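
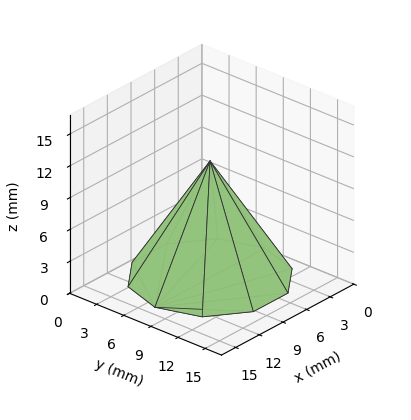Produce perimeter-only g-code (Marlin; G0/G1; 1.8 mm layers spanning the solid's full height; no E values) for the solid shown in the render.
Reading the render: the shape is a regular 10-sided pyramid, base circumscribed radius ≈ 7 mm, apex at z ≈ 11 mm (dimensions read to the nearest mm from the axis ticks). For the g-code, the solid's height is divided into equal slices at the stated Δz and each level perimeter traced with G1 moves after a G0 lift.

; perimeter-only toolpath
G21 ; units = mm
G90 ; absolute positioning
G28 ; home
; layer 1
G0 Z1.8
G0 X12.8 Y7.0
G1 X11.8 Y10.4
G1 X8.8 Y12.6
G1 X5.2 Y12.6
G1 X2.2 Y10.4
G1 X1.2 Y7.0
G1 X2.2 Y3.6
G1 X5.2 Y1.4
G1 X8.8 Y1.4
G1 X11.8 Y3.6
G1 X12.8 Y7.0
; layer 2
G0 Z3.7
G0 X11.7 Y7.0
G1 X10.8 Y9.7
G1 X8.5 Y11.5
G1 X5.5 Y11.5
G1 X3.2 Y9.7
G1 X2.3 Y7.0
G1 X3.2 Y4.3
G1 X5.5 Y2.5
G1 X8.5 Y2.5
G1 X10.8 Y4.3
G1 X11.7 Y7.0
; layer 3
G0 Z5.5
G0 X10.5 Y7.0
G1 X9.8 Y9.1
G1 X8.1 Y10.3
G1 X5.9 Y10.3
G1 X4.2 Y9.1
G1 X3.5 Y7.0
G1 X4.2 Y5.0
G1 X5.9 Y3.6
G1 X8.1 Y3.6
G1 X9.8 Y5.0
G1 X10.5 Y7.0
; layer 4
G0 Z7.3
G0 X9.3 Y7.0
G1 X8.9 Y8.4
G1 X7.7 Y9.2
G1 X6.3 Y9.2
G1 X5.1 Y8.4
G1 X4.7 Y7.0
G1 X5.1 Y5.6
G1 X6.3 Y4.8
G1 X7.7 Y4.8
G1 X8.9 Y5.6
G1 X9.3 Y7.0
; layer 5
G0 Z9.2
G0 X8.2 Y7.0
G1 X8.0 Y7.7
G1 X7.4 Y8.1
G1 X6.6 Y8.1
G1 X6.0 Y7.7
G1 X5.8 Y7.0
G1 X6.0 Y6.3
G1 X6.6 Y5.9
G1 X7.4 Y5.9
G1 X8.0 Y6.3
G1 X8.2 Y7.0
M2 ; end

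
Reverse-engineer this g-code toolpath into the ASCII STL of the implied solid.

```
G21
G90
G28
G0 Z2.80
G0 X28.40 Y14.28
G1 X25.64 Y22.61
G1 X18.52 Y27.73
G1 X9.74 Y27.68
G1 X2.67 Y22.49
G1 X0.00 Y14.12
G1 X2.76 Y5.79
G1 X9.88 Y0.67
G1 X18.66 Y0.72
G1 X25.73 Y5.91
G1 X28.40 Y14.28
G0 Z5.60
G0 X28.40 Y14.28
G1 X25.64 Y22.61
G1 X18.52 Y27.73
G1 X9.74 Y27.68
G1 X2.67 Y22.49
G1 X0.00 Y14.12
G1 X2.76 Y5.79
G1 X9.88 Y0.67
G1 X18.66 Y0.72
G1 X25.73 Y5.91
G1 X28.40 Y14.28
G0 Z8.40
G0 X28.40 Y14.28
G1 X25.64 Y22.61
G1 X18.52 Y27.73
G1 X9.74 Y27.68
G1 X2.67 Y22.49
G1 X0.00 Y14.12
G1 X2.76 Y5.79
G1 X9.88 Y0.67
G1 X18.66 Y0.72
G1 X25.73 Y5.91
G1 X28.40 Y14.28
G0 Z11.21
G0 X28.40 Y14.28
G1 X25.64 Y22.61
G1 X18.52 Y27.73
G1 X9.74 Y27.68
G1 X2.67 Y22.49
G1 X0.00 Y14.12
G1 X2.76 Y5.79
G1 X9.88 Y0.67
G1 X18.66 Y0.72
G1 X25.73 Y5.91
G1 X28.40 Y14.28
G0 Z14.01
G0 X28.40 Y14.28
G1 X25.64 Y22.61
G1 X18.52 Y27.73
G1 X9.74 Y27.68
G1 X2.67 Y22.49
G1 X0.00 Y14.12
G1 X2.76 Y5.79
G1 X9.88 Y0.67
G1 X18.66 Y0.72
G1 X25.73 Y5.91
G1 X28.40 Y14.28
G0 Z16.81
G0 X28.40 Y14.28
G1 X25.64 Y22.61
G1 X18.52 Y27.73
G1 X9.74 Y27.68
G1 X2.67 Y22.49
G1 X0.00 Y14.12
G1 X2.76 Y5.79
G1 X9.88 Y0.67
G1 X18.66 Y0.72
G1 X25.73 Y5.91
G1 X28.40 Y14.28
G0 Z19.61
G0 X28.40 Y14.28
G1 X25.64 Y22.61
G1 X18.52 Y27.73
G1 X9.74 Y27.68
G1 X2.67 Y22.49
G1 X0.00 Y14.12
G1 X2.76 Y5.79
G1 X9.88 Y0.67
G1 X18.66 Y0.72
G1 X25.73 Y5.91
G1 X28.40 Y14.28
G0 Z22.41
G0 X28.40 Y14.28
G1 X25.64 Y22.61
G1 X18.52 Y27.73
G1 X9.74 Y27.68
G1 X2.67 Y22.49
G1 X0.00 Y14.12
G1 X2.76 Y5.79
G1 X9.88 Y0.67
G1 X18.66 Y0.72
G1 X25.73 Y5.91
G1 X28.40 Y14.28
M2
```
solid part
  facet normal 0.0000 0.0000 -1.0000
    outer loop
      vertex 18.52 27.73 0.00
      vertex 25.64 22.61 0.00
      vertex 28.40 14.28 0.00
    endloop
  endfacet
  facet normal 0.0000 0.0000 -1.0000
    outer loop
      vertex 9.74 27.68 0.00
      vertex 18.52 27.73 0.00
      vertex 28.40 14.28 0.00
    endloop
  endfacet
  facet normal 0.0000 0.0000 -1.0000
    outer loop
      vertex 2.67 22.49 0.00
      vertex 9.74 27.68 0.00
      vertex 28.40 14.28 0.00
    endloop
  endfacet
  facet normal 0.0000 0.0000 -1.0000
    outer loop
      vertex 0.00 14.12 0.00
      vertex 2.67 22.49 0.00
      vertex 28.40 14.28 0.00
    endloop
  endfacet
  facet normal 0.0000 0.0000 -1.0000
    outer loop
      vertex 2.76 5.79 0.00
      vertex 0.00 14.12 0.00
      vertex 28.40 14.28 0.00
    endloop
  endfacet
  facet normal 0.0000 0.0000 -1.0000
    outer loop
      vertex 9.88 0.67 0.00
      vertex 2.76 5.79 0.00
      vertex 28.40 14.28 0.00
    endloop
  endfacet
  facet normal 0.0000 0.0000 -1.0000
    outer loop
      vertex 18.66 0.72 0.00
      vertex 9.88 0.67 0.00
      vertex 28.40 14.28 0.00
    endloop
  endfacet
  facet normal 0.0000 0.0000 -1.0000
    outer loop
      vertex 25.73 5.91 0.00
      vertex 18.66 0.72 0.00
      vertex 28.40 14.28 0.00
    endloop
  endfacet
  facet normal 0.0000 0.0000 1.0000
    outer loop
      vertex 28.40 14.28 22.41
      vertex 25.64 22.61 22.41
      vertex 18.52 27.73 22.41
    endloop
  endfacet
  facet normal 0.0000 0.0000 1.0000
    outer loop
      vertex 28.40 14.28 22.41
      vertex 18.52 27.73 22.41
      vertex 9.74 27.68 22.41
    endloop
  endfacet
  facet normal 0.0000 0.0000 1.0000
    outer loop
      vertex 28.40 14.28 22.41
      vertex 9.74 27.68 22.41
      vertex 2.67 22.49 22.41
    endloop
  endfacet
  facet normal 0.0000 0.0000 1.0000
    outer loop
      vertex 28.40 14.28 22.41
      vertex 2.67 22.49 22.41
      vertex 0.00 14.12 22.41
    endloop
  endfacet
  facet normal 0.0000 0.0000 1.0000
    outer loop
      vertex 28.40 14.28 22.41
      vertex 0.00 14.12 22.41
      vertex 2.76 5.79 22.41
    endloop
  endfacet
  facet normal 0.0000 0.0000 1.0000
    outer loop
      vertex 28.40 14.28 22.41
      vertex 2.76 5.79 22.41
      vertex 9.88 0.67 22.41
    endloop
  endfacet
  facet normal 0.0000 0.0000 1.0000
    outer loop
      vertex 28.40 14.28 22.41
      vertex 9.88 0.67 22.41
      vertex 18.66 0.72 22.41
    endloop
  endfacet
  facet normal 0.0000 0.0000 1.0000
    outer loop
      vertex 28.40 14.28 22.41
      vertex 18.66 0.72 22.41
      vertex 25.73 5.91 22.41
    endloop
  endfacet
  facet normal 0.9493 0.3145 0.0000
    outer loop
      vertex 28.40 14.28 0.00
      vertex 25.64 22.61 0.00
      vertex 25.64 22.61 22.41
    endloop
  endfacet
  facet normal 0.9493 0.3145 0.0000
    outer loop
      vertex 28.40 14.28 0.00
      vertex 25.64 22.61 22.41
      vertex 28.40 14.28 22.41
    endloop
  endfacet
  facet normal 0.5838 0.8119 0.0000
    outer loop
      vertex 25.64 22.61 0.00
      vertex 18.52 27.73 0.00
      vertex 18.52 27.73 22.41
    endloop
  endfacet
  facet normal 0.5838 0.8119 0.0000
    outer loop
      vertex 25.64 22.61 0.00
      vertex 18.52 27.73 22.41
      vertex 25.64 22.61 22.41
    endloop
  endfacet
  facet normal -0.0057 1.0000 0.0000
    outer loop
      vertex 18.52 27.73 0.00
      vertex 9.74 27.68 0.00
      vertex 9.74 27.68 22.41
    endloop
  endfacet
  facet normal -0.0057 1.0000 0.0000
    outer loop
      vertex 18.52 27.73 0.00
      vertex 9.74 27.68 22.41
      vertex 18.52 27.73 22.41
    endloop
  endfacet
  facet normal -0.5918 0.8061 0.0000
    outer loop
      vertex 9.74 27.68 0.00
      vertex 2.67 22.49 0.00
      vertex 2.67 22.49 22.41
    endloop
  endfacet
  facet normal -0.5918 0.8061 0.0000
    outer loop
      vertex 9.74 27.68 0.00
      vertex 2.67 22.49 22.41
      vertex 9.74 27.68 22.41
    endloop
  endfacet
  facet normal -0.9527 0.3039 0.0000
    outer loop
      vertex 2.67 22.49 0.00
      vertex 0.00 14.12 0.00
      vertex 0.00 14.12 22.41
    endloop
  endfacet
  facet normal -0.9527 0.3039 0.0000
    outer loop
      vertex 2.67 22.49 0.00
      vertex 0.00 14.12 22.41
      vertex 2.67 22.49 22.41
    endloop
  endfacet
  facet normal -0.9493 -0.3145 0.0000
    outer loop
      vertex 0.00 14.12 0.00
      vertex 2.76 5.79 0.00
      vertex 2.76 5.79 22.41
    endloop
  endfacet
  facet normal -0.9493 -0.3145 0.0000
    outer loop
      vertex 0.00 14.12 0.00
      vertex 2.76 5.79 22.41
      vertex 0.00 14.12 22.41
    endloop
  endfacet
  facet normal -0.5838 -0.8119 0.0000
    outer loop
      vertex 2.76 5.79 0.00
      vertex 9.88 0.67 0.00
      vertex 9.88 0.67 22.41
    endloop
  endfacet
  facet normal -0.5838 -0.8119 0.0000
    outer loop
      vertex 2.76 5.79 0.00
      vertex 9.88 0.67 22.41
      vertex 2.76 5.79 22.41
    endloop
  endfacet
  facet normal 0.0057 -1.0000 0.0000
    outer loop
      vertex 9.88 0.67 0.00
      vertex 18.66 0.72 0.00
      vertex 18.66 0.72 22.41
    endloop
  endfacet
  facet normal 0.0057 -1.0000 0.0000
    outer loop
      vertex 9.88 0.67 0.00
      vertex 18.66 0.72 22.41
      vertex 9.88 0.67 22.41
    endloop
  endfacet
  facet normal 0.5918 -0.8061 0.0000
    outer loop
      vertex 18.66 0.72 0.00
      vertex 25.73 5.91 0.00
      vertex 25.73 5.91 22.41
    endloop
  endfacet
  facet normal 0.5918 -0.8061 0.0000
    outer loop
      vertex 18.66 0.72 0.00
      vertex 25.73 5.91 22.41
      vertex 18.66 0.72 22.41
    endloop
  endfacet
  facet normal 0.9527 -0.3039 0.0000
    outer loop
      vertex 25.73 5.91 0.00
      vertex 28.40 14.28 0.00
      vertex 28.40 14.28 22.41
    endloop
  endfacet
  facet normal 0.9527 -0.3039 0.0000
    outer loop
      vertex 25.73 5.91 0.00
      vertex 28.40 14.28 22.41
      vertex 25.73 5.91 22.41
    endloop
  endfacet
endsolid part

The G0 Z moves step by Δz≈2.80 mm. Every layer's G1 loop is the same polygon, so the solid is a straight extrusion of it from z=0 to z≈22.4. Closing with flat bottom and top caps and triangulating gives 36 facets — a regular 10-sided prism (a cylinder approximated with 10 flat sides), circumscribed radius ≈ 14.2 mm, height ≈ 22.4 mm.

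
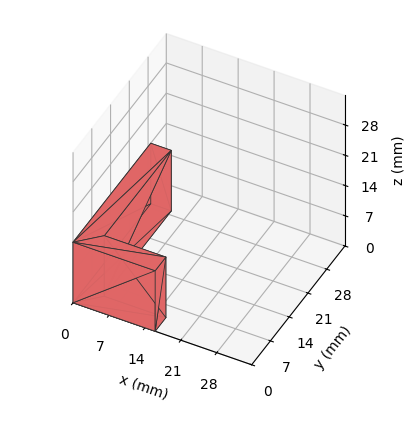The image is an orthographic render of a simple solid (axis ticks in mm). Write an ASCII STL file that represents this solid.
Reading the render: the shape is an L-shaped prism: outer 16 × 29 mm, arm thicknesses ≈ 4 mm (horizontal) and 4 mm (vertical), extruded 14 mm in z (dimensions read to the nearest mm from the axis ticks). For the STL, each face is triangulated and given an outward normal.

solid part
  facet normal 0.0000 0.0000 -1.0000
    outer loop
      vertex 16.0 4.0 0.0
      vertex 16.0 0.0 0.0
      vertex 0.0 0.0 0.0
    endloop
  endfacet
  facet normal 0.0000 0.0000 -1.0000
    outer loop
      vertex 4.0 4.0 0.0
      vertex 16.0 4.0 0.0
      vertex 0.0 0.0 0.0
    endloop
  endfacet
  facet normal 0.0000 0.0000 -1.0000
    outer loop
      vertex 4.0 29.0 0.0
      vertex 4.0 4.0 0.0
      vertex 0.0 0.0 0.0
    endloop
  endfacet
  facet normal 0.0000 0.0000 -1.0000
    outer loop
      vertex 0.0 29.0 0.0
      vertex 4.0 29.0 0.0
      vertex 0.0 0.0 0.0
    endloop
  endfacet
  facet normal 0.0000 0.0000 1.0000
    outer loop
      vertex 0.0 0.0 14.0
      vertex 16.0 0.0 14.0
      vertex 16.0 4.0 14.0
    endloop
  endfacet
  facet normal 0.0000 0.0000 1.0000
    outer loop
      vertex 0.0 0.0 14.0
      vertex 16.0 4.0 14.0
      vertex 4.0 4.0 14.0
    endloop
  endfacet
  facet normal 0.0000 0.0000 1.0000
    outer loop
      vertex 0.0 0.0 14.0
      vertex 4.0 4.0 14.0
      vertex 4.0 29.0 14.0
    endloop
  endfacet
  facet normal 0.0000 0.0000 1.0000
    outer loop
      vertex 0.0 0.0 14.0
      vertex 4.0 29.0 14.0
      vertex 0.0 29.0 14.0
    endloop
  endfacet
  facet normal 0.0000 -1.0000 0.0000
    outer loop
      vertex 0.0 0.0 0.0
      vertex 16.0 0.0 0.0
      vertex 16.0 0.0 14.0
    endloop
  endfacet
  facet normal 0.0000 -1.0000 0.0000
    outer loop
      vertex 0.0 0.0 0.0
      vertex 16.0 0.0 14.0
      vertex 0.0 0.0 14.0
    endloop
  endfacet
  facet normal 1.0000 0.0000 0.0000
    outer loop
      vertex 16.0 0.0 0.0
      vertex 16.0 4.0 0.0
      vertex 16.0 4.0 14.0
    endloop
  endfacet
  facet normal 1.0000 0.0000 0.0000
    outer loop
      vertex 16.0 0.0 0.0
      vertex 16.0 4.0 14.0
      vertex 16.0 0.0 14.0
    endloop
  endfacet
  facet normal 0.0000 1.0000 0.0000
    outer loop
      vertex 16.0 4.0 0.0
      vertex 4.0 4.0 0.0
      vertex 4.0 4.0 14.0
    endloop
  endfacet
  facet normal 0.0000 1.0000 0.0000
    outer loop
      vertex 16.0 4.0 0.0
      vertex 4.0 4.0 14.0
      vertex 16.0 4.0 14.0
    endloop
  endfacet
  facet normal 1.0000 0.0000 0.0000
    outer loop
      vertex 4.0 4.0 0.0
      vertex 4.0 29.0 0.0
      vertex 4.0 29.0 14.0
    endloop
  endfacet
  facet normal 1.0000 0.0000 0.0000
    outer loop
      vertex 4.0 4.0 0.0
      vertex 4.0 29.0 14.0
      vertex 4.0 4.0 14.0
    endloop
  endfacet
  facet normal 0.0000 1.0000 0.0000
    outer loop
      vertex 4.0 29.0 0.0
      vertex 0.0 29.0 0.0
      vertex 0.0 29.0 14.0
    endloop
  endfacet
  facet normal 0.0000 1.0000 0.0000
    outer loop
      vertex 4.0 29.0 0.0
      vertex 0.0 29.0 14.0
      vertex 4.0 29.0 14.0
    endloop
  endfacet
  facet normal -1.0000 0.0000 0.0000
    outer loop
      vertex 0.0 29.0 0.0
      vertex 0.0 0.0 0.0
      vertex 0.0 0.0 14.0
    endloop
  endfacet
  facet normal -1.0000 0.0000 0.0000
    outer loop
      vertex 0.0 29.0 0.0
      vertex 0.0 0.0 14.0
      vertex 0.0 29.0 14.0
    endloop
  endfacet
endsolid part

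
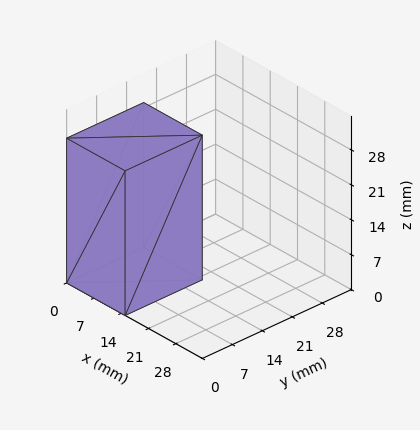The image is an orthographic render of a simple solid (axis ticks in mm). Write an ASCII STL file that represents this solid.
Reading the render: the shape is a rectangular box, roughly 15 × 18 mm footprint and 29 mm tall (dimensions read to the nearest mm from the axis ticks). For the STL, each face is triangulated and given an outward normal.

solid part
  facet normal 0.0000 0.0000 -1.0000
    outer loop
      vertex 15.0 18.0 0.0
      vertex 15.0 0.0 0.0
      vertex 0.0 0.0 0.0
    endloop
  endfacet
  facet normal 0.0000 0.0000 -1.0000
    outer loop
      vertex 0.0 18.0 0.0
      vertex 15.0 18.0 0.0
      vertex 0.0 0.0 0.0
    endloop
  endfacet
  facet normal 0.0000 0.0000 1.0000
    outer loop
      vertex 0.0 0.0 29.0
      vertex 15.0 0.0 29.0
      vertex 15.0 18.0 29.0
    endloop
  endfacet
  facet normal 0.0000 0.0000 1.0000
    outer loop
      vertex 0.0 0.0 29.0
      vertex 15.0 18.0 29.0
      vertex 0.0 18.0 29.0
    endloop
  endfacet
  facet normal 0.0000 -1.0000 0.0000
    outer loop
      vertex 0.0 0.0 0.0
      vertex 15.0 0.0 0.0
      vertex 15.0 0.0 29.0
    endloop
  endfacet
  facet normal 0.0000 -1.0000 0.0000
    outer loop
      vertex 0.0 0.0 0.0
      vertex 15.0 0.0 29.0
      vertex 0.0 0.0 29.0
    endloop
  endfacet
  facet normal 0.0000 1.0000 0.0000
    outer loop
      vertex 15.0 18.0 29.0
      vertex 15.0 18.0 0.0
      vertex 0.0 18.0 0.0
    endloop
  endfacet
  facet normal 0.0000 1.0000 0.0000
    outer loop
      vertex 0.0 18.0 29.0
      vertex 15.0 18.0 29.0
      vertex 0.0 18.0 0.0
    endloop
  endfacet
  facet normal -1.0000 0.0000 0.0000
    outer loop
      vertex 0.0 18.0 29.0
      vertex 0.0 18.0 0.0
      vertex 0.0 0.0 0.0
    endloop
  endfacet
  facet normal -1.0000 0.0000 0.0000
    outer loop
      vertex 0.0 0.0 29.0
      vertex 0.0 18.0 29.0
      vertex 0.0 0.0 0.0
    endloop
  endfacet
  facet normal 1.0000 0.0000 0.0000
    outer loop
      vertex 15.0 0.0 0.0
      vertex 15.0 18.0 0.0
      vertex 15.0 18.0 29.0
    endloop
  endfacet
  facet normal 1.0000 0.0000 0.0000
    outer loop
      vertex 15.0 0.0 0.0
      vertex 15.0 18.0 29.0
      vertex 15.0 0.0 29.0
    endloop
  endfacet
endsolid part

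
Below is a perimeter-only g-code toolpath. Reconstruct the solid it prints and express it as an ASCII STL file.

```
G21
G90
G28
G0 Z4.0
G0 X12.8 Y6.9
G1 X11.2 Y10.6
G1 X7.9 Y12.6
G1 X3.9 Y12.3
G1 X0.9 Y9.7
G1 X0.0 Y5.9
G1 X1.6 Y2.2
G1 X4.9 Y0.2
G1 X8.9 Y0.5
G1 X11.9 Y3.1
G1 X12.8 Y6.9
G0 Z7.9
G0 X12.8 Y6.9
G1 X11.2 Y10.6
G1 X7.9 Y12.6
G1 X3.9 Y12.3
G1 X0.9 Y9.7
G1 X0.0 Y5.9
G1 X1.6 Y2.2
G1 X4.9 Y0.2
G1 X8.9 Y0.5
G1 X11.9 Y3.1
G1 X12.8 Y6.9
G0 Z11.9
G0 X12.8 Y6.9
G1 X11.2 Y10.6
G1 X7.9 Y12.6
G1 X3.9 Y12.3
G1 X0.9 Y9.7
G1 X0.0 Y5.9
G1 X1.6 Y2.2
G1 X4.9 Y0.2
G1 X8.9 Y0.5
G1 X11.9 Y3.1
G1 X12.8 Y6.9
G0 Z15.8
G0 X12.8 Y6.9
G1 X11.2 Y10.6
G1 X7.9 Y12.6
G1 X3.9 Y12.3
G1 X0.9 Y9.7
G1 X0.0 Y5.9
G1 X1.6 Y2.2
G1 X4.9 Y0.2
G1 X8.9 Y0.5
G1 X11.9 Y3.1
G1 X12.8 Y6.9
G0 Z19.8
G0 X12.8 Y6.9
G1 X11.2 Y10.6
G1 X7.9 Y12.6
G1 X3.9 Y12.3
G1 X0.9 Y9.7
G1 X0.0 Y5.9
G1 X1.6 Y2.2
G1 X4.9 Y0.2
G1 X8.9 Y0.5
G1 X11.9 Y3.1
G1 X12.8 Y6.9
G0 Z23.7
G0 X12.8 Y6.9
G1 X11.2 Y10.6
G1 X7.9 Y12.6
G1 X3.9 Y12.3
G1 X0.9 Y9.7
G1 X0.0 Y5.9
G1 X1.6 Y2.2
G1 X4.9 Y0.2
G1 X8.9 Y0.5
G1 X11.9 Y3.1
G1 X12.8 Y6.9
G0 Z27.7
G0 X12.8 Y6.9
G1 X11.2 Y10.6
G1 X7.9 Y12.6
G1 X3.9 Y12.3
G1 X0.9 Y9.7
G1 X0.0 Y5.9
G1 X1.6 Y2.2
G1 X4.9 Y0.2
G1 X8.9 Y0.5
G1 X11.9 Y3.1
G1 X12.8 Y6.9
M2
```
solid part
  facet normal 0.0000 0.0000 -1.0000
    outer loop
      vertex 7.9 12.6 0.0
      vertex 11.2 10.6 0.0
      vertex 12.8 6.9 0.0
    endloop
  endfacet
  facet normal 0.0000 0.0000 -1.0000
    outer loop
      vertex 3.9 12.3 0.0
      vertex 7.9 12.6 0.0
      vertex 12.8 6.9 0.0
    endloop
  endfacet
  facet normal 0.0000 0.0000 -1.0000
    outer loop
      vertex 0.9 9.7 0.0
      vertex 3.9 12.3 0.0
      vertex 12.8 6.9 0.0
    endloop
  endfacet
  facet normal 0.0000 0.0000 -1.0000
    outer loop
      vertex 0.0 5.9 0.0
      vertex 0.9 9.7 0.0
      vertex 12.8 6.9 0.0
    endloop
  endfacet
  facet normal 0.0000 0.0000 -1.0000
    outer loop
      vertex 1.6 2.2 0.0
      vertex 0.0 5.9 0.0
      vertex 12.8 6.9 0.0
    endloop
  endfacet
  facet normal 0.0000 0.0000 -1.0000
    outer loop
      vertex 4.9 0.2 0.0
      vertex 1.6 2.2 0.0
      vertex 12.8 6.9 0.0
    endloop
  endfacet
  facet normal 0.0000 0.0000 -1.0000
    outer loop
      vertex 8.9 0.5 0.0
      vertex 4.9 0.2 0.0
      vertex 12.8 6.9 0.0
    endloop
  endfacet
  facet normal 0.0000 0.0000 -1.0000
    outer loop
      vertex 11.9 3.1 0.0
      vertex 8.9 0.5 0.0
      vertex 12.8 6.9 0.0
    endloop
  endfacet
  facet normal 0.0000 0.0000 1.0000
    outer loop
      vertex 12.8 6.9 27.7
      vertex 11.2 10.6 27.7
      vertex 7.9 12.6 27.7
    endloop
  endfacet
  facet normal 0.0000 0.0000 1.0000
    outer loop
      vertex 12.8 6.9 27.7
      vertex 7.9 12.6 27.7
      vertex 3.9 12.3 27.7
    endloop
  endfacet
  facet normal 0.0000 0.0000 1.0000
    outer loop
      vertex 12.8 6.9 27.7
      vertex 3.9 12.3 27.7
      vertex 0.9 9.7 27.7
    endloop
  endfacet
  facet normal 0.0000 0.0000 1.0000
    outer loop
      vertex 12.8 6.9 27.7
      vertex 0.9 9.7 27.7
      vertex 0.0 5.9 27.7
    endloop
  endfacet
  facet normal 0.0000 0.0000 1.0000
    outer loop
      vertex 12.8 6.9 27.7
      vertex 0.0 5.9 27.7
      vertex 1.6 2.2 27.7
    endloop
  endfacet
  facet normal 0.0000 0.0000 1.0000
    outer loop
      vertex 12.8 6.9 27.7
      vertex 1.6 2.2 27.7
      vertex 4.9 0.2 27.7
    endloop
  endfacet
  facet normal 0.0000 0.0000 1.0000
    outer loop
      vertex 12.8 6.9 27.7
      vertex 4.9 0.2 27.7
      vertex 8.9 0.5 27.7
    endloop
  endfacet
  facet normal 0.0000 0.0000 1.0000
    outer loop
      vertex 12.8 6.9 27.7
      vertex 8.9 0.5 27.7
      vertex 11.9 3.1 27.7
    endloop
  endfacet
  facet normal 0.9179 0.3969 0.0000
    outer loop
      vertex 12.8 6.9 0.0
      vertex 11.2 10.6 0.0
      vertex 11.2 10.6 27.7
    endloop
  endfacet
  facet normal 0.9179 0.3969 0.0000
    outer loop
      vertex 12.8 6.9 0.0
      vertex 11.2 10.6 27.7
      vertex 12.8 6.9 27.7
    endloop
  endfacet
  facet normal 0.5183 0.8552 0.0000
    outer loop
      vertex 11.2 10.6 0.0
      vertex 7.9 12.6 0.0
      vertex 7.9 12.6 27.7
    endloop
  endfacet
  facet normal 0.5183 0.8552 0.0000
    outer loop
      vertex 11.2 10.6 0.0
      vertex 7.9 12.6 27.7
      vertex 11.2 10.6 27.7
    endloop
  endfacet
  facet normal -0.0748 0.9972 0.0000
    outer loop
      vertex 7.9 12.6 0.0
      vertex 3.9 12.3 0.0
      vertex 3.9 12.3 27.7
    endloop
  endfacet
  facet normal -0.0748 0.9972 0.0000
    outer loop
      vertex 7.9 12.6 0.0
      vertex 3.9 12.3 27.7
      vertex 7.9 12.6 27.7
    endloop
  endfacet
  facet normal -0.6549 0.7557 0.0000
    outer loop
      vertex 3.9 12.3 0.0
      vertex 0.9 9.7 0.0
      vertex 0.9 9.7 27.7
    endloop
  endfacet
  facet normal -0.6549 0.7557 0.0000
    outer loop
      vertex 3.9 12.3 0.0
      vertex 0.9 9.7 27.7
      vertex 3.9 12.3 27.7
    endloop
  endfacet
  facet normal -0.9731 0.2305 0.0000
    outer loop
      vertex 0.9 9.7 0.0
      vertex 0.0 5.9 0.0
      vertex 0.0 5.9 27.7
    endloop
  endfacet
  facet normal -0.9731 0.2305 0.0000
    outer loop
      vertex 0.9 9.7 0.0
      vertex 0.0 5.9 27.7
      vertex 0.9 9.7 27.7
    endloop
  endfacet
  facet normal -0.9179 -0.3969 0.0000
    outer loop
      vertex 0.0 5.9 0.0
      vertex 1.6 2.2 0.0
      vertex 1.6 2.2 27.7
    endloop
  endfacet
  facet normal -0.9179 -0.3969 0.0000
    outer loop
      vertex 0.0 5.9 0.0
      vertex 1.6 2.2 27.7
      vertex 0.0 5.9 27.7
    endloop
  endfacet
  facet normal -0.5183 -0.8552 0.0000
    outer loop
      vertex 1.6 2.2 0.0
      vertex 4.9 0.2 0.0
      vertex 4.9 0.2 27.7
    endloop
  endfacet
  facet normal -0.5183 -0.8552 0.0000
    outer loop
      vertex 1.6 2.2 0.0
      vertex 4.9 0.2 27.7
      vertex 1.6 2.2 27.7
    endloop
  endfacet
  facet normal 0.0748 -0.9972 0.0000
    outer loop
      vertex 4.9 0.2 0.0
      vertex 8.9 0.5 0.0
      vertex 8.9 0.5 27.7
    endloop
  endfacet
  facet normal 0.0748 -0.9972 0.0000
    outer loop
      vertex 4.9 0.2 0.0
      vertex 8.9 0.5 27.7
      vertex 4.9 0.2 27.7
    endloop
  endfacet
  facet normal 0.6549 -0.7557 0.0000
    outer loop
      vertex 8.9 0.5 0.0
      vertex 11.9 3.1 0.0
      vertex 11.9 3.1 27.7
    endloop
  endfacet
  facet normal 0.6549 -0.7557 0.0000
    outer loop
      vertex 8.9 0.5 0.0
      vertex 11.9 3.1 27.7
      vertex 8.9 0.5 27.7
    endloop
  endfacet
  facet normal 0.9731 -0.2305 0.0000
    outer loop
      vertex 11.9 3.1 0.0
      vertex 12.8 6.9 0.0
      vertex 12.8 6.9 27.7
    endloop
  endfacet
  facet normal 0.9731 -0.2305 0.0000
    outer loop
      vertex 11.9 3.1 0.0
      vertex 12.8 6.9 27.7
      vertex 11.9 3.1 27.7
    endloop
  endfacet
endsolid part

The G0 Z moves step by Δz≈4.0 mm. Every layer's G1 loop is the same polygon, so the solid is a straight extrusion of it from z=0 to z≈27.7. Closing with flat bottom and top caps and triangulating gives 36 facets — a regular 10-sided prism (a cylinder approximated with 10 flat sides), circumscribed radius ≈ 6.4 mm, height ≈ 27.7 mm.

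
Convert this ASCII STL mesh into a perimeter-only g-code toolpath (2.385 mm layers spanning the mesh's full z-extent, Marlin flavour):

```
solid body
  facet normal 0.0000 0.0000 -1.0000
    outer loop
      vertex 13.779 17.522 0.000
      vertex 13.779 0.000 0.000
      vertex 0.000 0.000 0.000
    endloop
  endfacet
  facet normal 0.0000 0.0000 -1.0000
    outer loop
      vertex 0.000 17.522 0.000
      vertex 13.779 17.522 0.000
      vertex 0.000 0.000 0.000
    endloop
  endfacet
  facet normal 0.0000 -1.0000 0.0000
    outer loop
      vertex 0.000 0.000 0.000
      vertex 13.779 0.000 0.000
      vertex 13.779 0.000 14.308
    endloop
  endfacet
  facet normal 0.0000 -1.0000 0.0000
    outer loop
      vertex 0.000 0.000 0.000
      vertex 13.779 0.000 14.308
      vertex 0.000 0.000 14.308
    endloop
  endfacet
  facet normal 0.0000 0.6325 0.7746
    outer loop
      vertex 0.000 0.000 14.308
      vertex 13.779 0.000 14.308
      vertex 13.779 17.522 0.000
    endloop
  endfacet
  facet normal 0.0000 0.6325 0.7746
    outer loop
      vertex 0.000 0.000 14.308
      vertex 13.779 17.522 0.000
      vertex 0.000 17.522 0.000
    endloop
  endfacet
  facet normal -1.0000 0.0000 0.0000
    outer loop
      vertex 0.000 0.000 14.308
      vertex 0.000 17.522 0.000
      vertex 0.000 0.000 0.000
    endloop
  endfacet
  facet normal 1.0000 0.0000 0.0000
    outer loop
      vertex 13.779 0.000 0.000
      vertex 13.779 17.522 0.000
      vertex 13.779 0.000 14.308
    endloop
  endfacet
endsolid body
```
; perimeter-only toolpath
G21 ; units = mm
G90 ; absolute positioning
G28 ; home
; layer 1
G0 Z2.385
G0 X0.000 Y0.000
G1 X13.779 Y0.000
G1 X13.779 Y14.602
G1 X0.000 Y14.602
G1 X0.000 Y0.000
; layer 2
G0 Z4.769
G0 X0.000 Y0.000
G1 X13.779 Y0.000
G1 X13.779 Y11.681
G1 X0.000 Y11.681
G1 X0.000 Y0.000
; layer 3
G0 Z7.154
G0 X0.000 Y0.000
G1 X13.779 Y0.000
G1 X13.779 Y8.761
G1 X0.000 Y8.761
G1 X0.000 Y0.000
; layer 4
G0 Z9.539
G0 X0.000 Y0.000
G1 X13.779 Y0.000
G1 X13.779 Y5.841
G1 X0.000 Y5.841
G1 X0.000 Y0.000
; layer 5
G0 Z11.923
G0 X0.000 Y0.000
G1 X13.779 Y0.000
G1 X13.779 Y2.920
G1 X0.000 Y2.920
G1 X0.000 Y0.000
M2 ; end

The solid is a wedge (ramp): 13.8 × 17.5 mm base, rising to 14.3 mm along the y=0 edge and sloping linearly to z=0 at y=17.5. Slicing at Δz = 2.385 mm — 6 equal slices spanning the solid's height, so layer i sits at z = i·h/6 — gives 5 non-empty perimeters. Each is a 4-segment closed polygon; G0 lifts to the layer z and rapids to the start vertex, then G1 traces the edges. The cross-section shrinks linearly with z (the slice at the apex is degenerate and omitted).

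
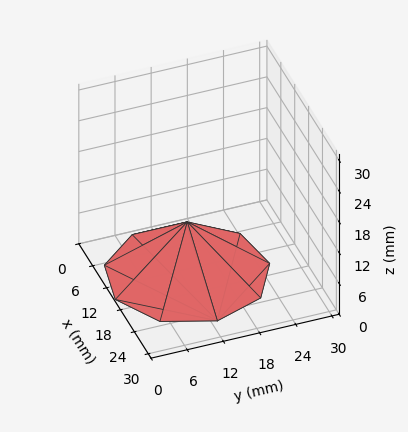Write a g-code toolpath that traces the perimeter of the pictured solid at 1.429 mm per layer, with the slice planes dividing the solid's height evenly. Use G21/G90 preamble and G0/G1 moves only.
Reading the render: the shape is a regular 9-sided pyramid, base circumscribed radius ≈ 13 mm, apex at z ≈ 10 mm (dimensions read to the nearest mm from the axis ticks). For the g-code, the solid's height is divided into equal slices at the stated Δz and each level perimeter traced with G1 moves after a G0 lift.

; perimeter-only toolpath
G21 ; units = mm
G90 ; absolute positioning
G28 ; home
; layer 1
G0 Z1.429
G0 X24.143 Y13.000
G1 X21.536 Y20.162
G1 X14.935 Y23.974
G1 X7.429 Y22.650
G1 X2.529 Y16.811
G1 X2.529 Y9.189
G1 X7.429 Y3.350
G1 X14.935 Y2.026
G1 X21.536 Y5.838
G1 X24.143 Y13.000
; layer 2
G0 Z2.857
G0 X22.286 Y13.000
G1 X20.114 Y18.969
G1 X14.612 Y22.145
G1 X8.357 Y21.041
G1 X4.274 Y16.176
G1 X4.274 Y9.824
G1 X8.357 Y4.959
G1 X14.612 Y3.855
G1 X20.114 Y7.031
G1 X22.286 Y13.000
; layer 3
G0 Z4.286
G0 X20.429 Y13.000
G1 X18.691 Y17.775
G1 X14.290 Y20.316
G1 X9.286 Y19.433
G1 X6.019 Y15.541
G1 X6.019 Y10.459
G1 X9.286 Y6.567
G1 X14.290 Y5.684
G1 X18.691 Y8.225
G1 X20.429 Y13.000
; layer 4
G0 Z5.714
G0 X18.571 Y13.000
G1 X17.268 Y16.581
G1 X13.967 Y18.487
G1 X10.214 Y17.825
G1 X7.765 Y14.905
G1 X7.765 Y11.095
G1 X10.214 Y8.175
G1 X13.967 Y7.513
G1 X17.268 Y9.419
G1 X18.571 Y13.000
; layer 5
G0 Z7.143
G0 X16.714 Y13.000
G1 X15.845 Y15.387
G1 X13.645 Y16.658
G1 X11.143 Y16.217
G1 X9.510 Y14.270
G1 X9.510 Y11.730
G1 X11.143 Y9.783
G1 X13.645 Y9.342
G1 X15.845 Y10.613
G1 X16.714 Y13.000
; layer 6
G0 Z8.571
G0 X14.857 Y13.000
G1 X14.423 Y14.194
G1 X13.322 Y14.829
G1 X12.071 Y14.608
G1 X11.255 Y13.635
G1 X11.255 Y12.365
G1 X12.071 Y11.392
G1 X13.322 Y11.171
G1 X14.423 Y11.806
G1 X14.857 Y13.000
M2 ; end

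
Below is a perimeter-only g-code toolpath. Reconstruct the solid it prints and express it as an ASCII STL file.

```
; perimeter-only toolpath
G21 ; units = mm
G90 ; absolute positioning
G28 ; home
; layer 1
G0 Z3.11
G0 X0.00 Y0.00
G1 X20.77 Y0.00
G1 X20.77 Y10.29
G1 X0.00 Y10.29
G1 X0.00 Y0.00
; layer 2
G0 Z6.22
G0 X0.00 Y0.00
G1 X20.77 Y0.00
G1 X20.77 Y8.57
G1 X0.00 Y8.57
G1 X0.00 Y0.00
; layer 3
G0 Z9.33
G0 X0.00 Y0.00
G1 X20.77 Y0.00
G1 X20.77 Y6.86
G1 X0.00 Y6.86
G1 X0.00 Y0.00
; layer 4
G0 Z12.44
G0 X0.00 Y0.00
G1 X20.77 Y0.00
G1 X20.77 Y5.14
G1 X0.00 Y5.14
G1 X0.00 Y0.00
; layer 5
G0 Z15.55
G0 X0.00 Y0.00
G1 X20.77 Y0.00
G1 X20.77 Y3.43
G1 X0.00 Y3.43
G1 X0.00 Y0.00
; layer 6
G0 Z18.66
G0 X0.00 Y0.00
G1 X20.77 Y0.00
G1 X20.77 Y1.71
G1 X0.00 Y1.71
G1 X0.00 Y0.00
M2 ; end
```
solid part
  facet normal 0.0000 0.0000 -1.0000
    outer loop
      vertex 20.77 12.00 0.00
      vertex 20.77 0.00 0.00
      vertex 0.00 0.00 0.00
    endloop
  endfacet
  facet normal 0.0000 0.0000 -1.0000
    outer loop
      vertex 0.00 12.00 0.00
      vertex 20.77 12.00 0.00
      vertex 0.00 0.00 0.00
    endloop
  endfacet
  facet normal 0.0000 -1.0000 0.0000
    outer loop
      vertex 0.00 0.00 0.00
      vertex 20.77 0.00 0.00
      vertex 20.77 0.00 21.77
    endloop
  endfacet
  facet normal 0.0000 -1.0000 0.0000
    outer loop
      vertex 0.00 0.00 0.00
      vertex 20.77 0.00 21.77
      vertex 0.00 0.00 21.77
    endloop
  endfacet
  facet normal 0.0000 0.8758 0.4827
    outer loop
      vertex 0.00 0.00 21.77
      vertex 20.77 0.00 21.77
      vertex 20.77 12.00 0.00
    endloop
  endfacet
  facet normal 0.0000 0.8758 0.4827
    outer loop
      vertex 0.00 0.00 21.77
      vertex 20.77 12.00 0.00
      vertex 0.00 12.00 0.00
    endloop
  endfacet
  facet normal -1.0000 0.0000 0.0000
    outer loop
      vertex 0.00 0.00 21.77
      vertex 0.00 12.00 0.00
      vertex 0.00 0.00 0.00
    endloop
  endfacet
  facet normal 1.0000 0.0000 0.0000
    outer loop
      vertex 20.77 0.00 0.00
      vertex 20.77 12.00 0.00
      vertex 20.77 0.00 21.77
    endloop
  endfacet
endsolid part

The G0 Z moves step by Δz≈3.11 mm. The G1 loops shrink linearly with z, so the solid tapers from its base footprint up to z≈21.8. Closing with a flat bottom cap and the tapered top and triangulating gives 8 facets — a wedge (ramp): 20.8 × 12 mm base, rising to 21.8 mm along the y=0 edge and sloping linearly to z=0 at y=12.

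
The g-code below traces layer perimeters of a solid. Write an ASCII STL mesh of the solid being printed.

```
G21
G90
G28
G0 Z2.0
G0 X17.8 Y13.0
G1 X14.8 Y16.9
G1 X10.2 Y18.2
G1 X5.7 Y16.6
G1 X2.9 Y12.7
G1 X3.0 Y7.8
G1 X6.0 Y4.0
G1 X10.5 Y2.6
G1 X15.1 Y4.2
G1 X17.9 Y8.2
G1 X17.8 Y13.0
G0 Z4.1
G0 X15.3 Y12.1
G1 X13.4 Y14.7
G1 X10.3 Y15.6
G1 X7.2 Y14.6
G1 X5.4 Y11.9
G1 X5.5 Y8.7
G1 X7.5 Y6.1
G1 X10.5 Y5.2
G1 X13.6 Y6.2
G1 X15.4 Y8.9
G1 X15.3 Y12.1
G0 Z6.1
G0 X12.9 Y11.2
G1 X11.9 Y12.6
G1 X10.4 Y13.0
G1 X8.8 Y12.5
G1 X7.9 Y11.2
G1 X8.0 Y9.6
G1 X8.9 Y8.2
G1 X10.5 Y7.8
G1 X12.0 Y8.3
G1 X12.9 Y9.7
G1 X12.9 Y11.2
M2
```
solid part
  facet normal 0.0000 0.0000 -1.0000
    outer loop
      vertex 10.2 20.8 0.0
      vertex 16.3 19.0 0.0
      vertex 20.2 13.8 0.0
    endloop
  endfacet
  facet normal 0.0000 0.0000 -1.0000
    outer loop
      vertex 4.1 18.7 0.0
      vertex 10.2 20.8 0.0
      vertex 20.2 13.8 0.0
    endloop
  endfacet
  facet normal 0.0000 0.0000 -1.0000
    outer loop
      vertex 0.4 13.4 0.0
      vertex 4.1 18.7 0.0
      vertex 20.2 13.8 0.0
    endloop
  endfacet
  facet normal 0.0000 0.0000 -1.0000
    outer loop
      vertex 0.6 7.0 0.0
      vertex 0.4 13.4 0.0
      vertex 20.2 13.8 0.0
    endloop
  endfacet
  facet normal 0.0000 0.0000 -1.0000
    outer loop
      vertex 4.5 1.8 0.0
      vertex 0.6 7.0 0.0
      vertex 20.2 13.8 0.0
    endloop
  endfacet
  facet normal 0.0000 0.0000 -1.0000
    outer loop
      vertex 10.6 0.0 0.0
      vertex 4.5 1.8 0.0
      vertex 20.2 13.8 0.0
    endloop
  endfacet
  facet normal 0.0000 0.0000 -1.0000
    outer loop
      vertex 16.7 2.1 0.0
      vertex 10.6 0.0 0.0
      vertex 20.2 13.8 0.0
    endloop
  endfacet
  facet normal 0.0000 0.0000 -1.0000
    outer loop
      vertex 20.4 7.4 0.0
      vertex 16.7 2.1 0.0
      vertex 20.2 13.8 0.0
    endloop
  endfacet
  facet normal 0.5109 0.3832 0.7695
    outer loop
      vertex 20.2 13.8 0.0
      vertex 16.3 19.0 0.0
      vertex 10.4 10.4 8.2
    endloop
  endfacet
  facet normal 0.1803 0.6111 0.7707
    outer loop
      vertex 16.3 19.0 0.0
      vertex 10.2 20.8 0.0
      vertex 10.4 10.4 8.2
    endloop
  endfacet
  facet normal -0.2077 0.6032 0.7701
    outer loop
      vertex 10.2 20.8 0.0
      vertex 4.1 18.7 0.0
      vertex 10.4 10.4 8.2
    endloop
  endfacet
  facet normal -0.5225 0.3648 0.7707
    outer loop
      vertex 4.1 18.7 0.0
      vertex 0.4 13.4 0.0
      vertex 10.4 10.4 8.2
    endloop
  endfacet
  facet normal -0.6375 -0.0199 0.7702
    outer loop
      vertex 0.4 13.4 0.0
      vertex 0.6 7.0 0.0
      vertex 10.4 10.4 8.2
    endloop
  endfacet
  facet normal -0.5109 -0.3832 0.7695
    outer loop
      vertex 0.6 7.0 0.0
      vertex 4.5 1.8 0.0
      vertex 10.4 10.4 8.2
    endloop
  endfacet
  facet normal -0.1803 -0.6111 0.7707
    outer loop
      vertex 4.5 1.8 0.0
      vertex 10.6 0.0 0.0
      vertex 10.4 10.4 8.2
    endloop
  endfacet
  facet normal 0.2077 -0.6032 0.7701
    outer loop
      vertex 10.6 0.0 0.0
      vertex 16.7 2.1 0.0
      vertex 10.4 10.4 8.2
    endloop
  endfacet
  facet normal 0.5225 -0.3648 0.7707
    outer loop
      vertex 16.7 2.1 0.0
      vertex 20.4 7.4 0.0
      vertex 10.4 10.4 8.2
    endloop
  endfacet
  facet normal 0.6375 0.0199 0.7702
    outer loop
      vertex 20.4 7.4 0.0
      vertex 20.2 13.8 0.0
      vertex 10.4 10.4 8.2
    endloop
  endfacet
endsolid part

The G0 Z moves step by Δz≈2.0 mm. The G1 loops shrink linearly with z, so the solid tapers from its base footprint up to z≈8.2. Closing with a flat bottom cap and the tapered top and triangulating gives 18 facets — a regular 10-sided pyramid, base circumscribed radius ≈ 10.4 mm, apex at z ≈ 8.2 mm.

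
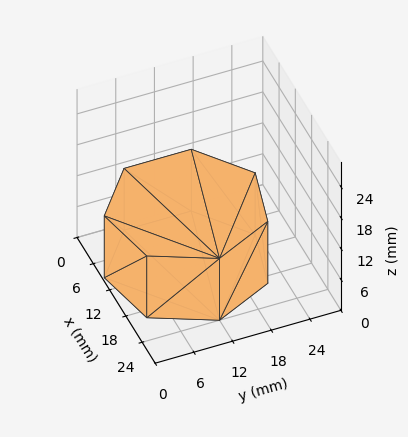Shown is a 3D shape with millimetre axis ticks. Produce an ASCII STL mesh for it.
Reading the render: the shape is a regular 7-sided prism (a cylinder approximated with 7 flat sides), circumscribed radius ≈ 12 mm, height ≈ 12 mm (dimensions read to the nearest mm from the axis ticks). For the STL, each face is triangulated and given an outward normal.

solid part
  facet normal 0.0000 0.0000 -1.0000
    outer loop
      vertex 9.33 23.70 0.00
      vertex 19.48 21.38 0.00
      vertex 24.00 12.00 0.00
    endloop
  endfacet
  facet normal 0.0000 0.0000 -1.0000
    outer loop
      vertex 1.19 17.21 0.00
      vertex 9.33 23.70 0.00
      vertex 24.00 12.00 0.00
    endloop
  endfacet
  facet normal 0.0000 0.0000 -1.0000
    outer loop
      vertex 1.19 6.79 0.00
      vertex 1.19 17.21 0.00
      vertex 24.00 12.00 0.00
    endloop
  endfacet
  facet normal 0.0000 0.0000 -1.0000
    outer loop
      vertex 9.33 0.30 0.00
      vertex 1.19 6.79 0.00
      vertex 24.00 12.00 0.00
    endloop
  endfacet
  facet normal 0.0000 0.0000 -1.0000
    outer loop
      vertex 19.48 2.62 0.00
      vertex 9.33 0.30 0.00
      vertex 24.00 12.00 0.00
    endloop
  endfacet
  facet normal 0.0000 0.0000 1.0000
    outer loop
      vertex 24.00 12.00 12.00
      vertex 19.48 21.38 12.00
      vertex 9.33 23.70 12.00
    endloop
  endfacet
  facet normal 0.0000 0.0000 1.0000
    outer loop
      vertex 24.00 12.00 12.00
      vertex 9.33 23.70 12.00
      vertex 1.19 17.21 12.00
    endloop
  endfacet
  facet normal 0.0000 0.0000 1.0000
    outer loop
      vertex 24.00 12.00 12.00
      vertex 1.19 17.21 12.00
      vertex 1.19 6.79 12.00
    endloop
  endfacet
  facet normal 0.0000 0.0000 1.0000
    outer loop
      vertex 24.00 12.00 12.00
      vertex 1.19 6.79 12.00
      vertex 9.33 0.30 12.00
    endloop
  endfacet
  facet normal 0.0000 0.0000 1.0000
    outer loop
      vertex 24.00 12.00 12.00
      vertex 9.33 0.30 12.00
      vertex 19.48 2.62 12.00
    endloop
  endfacet
  facet normal 0.9009 0.4341 0.0000
    outer loop
      vertex 24.00 12.00 0.00
      vertex 19.48 21.38 0.00
      vertex 19.48 21.38 12.00
    endloop
  endfacet
  facet normal 0.9009 0.4341 0.0000
    outer loop
      vertex 24.00 12.00 0.00
      vertex 19.48 21.38 12.00
      vertex 24.00 12.00 12.00
    endloop
  endfacet
  facet normal 0.2228 0.9749 0.0000
    outer loop
      vertex 19.48 21.38 0.00
      vertex 9.33 23.70 0.00
      vertex 9.33 23.70 12.00
    endloop
  endfacet
  facet normal 0.2228 0.9749 0.0000
    outer loop
      vertex 19.48 21.38 0.00
      vertex 9.33 23.70 12.00
      vertex 19.48 21.38 12.00
    endloop
  endfacet
  facet normal -0.6234 0.7819 0.0000
    outer loop
      vertex 9.33 23.70 0.00
      vertex 1.19 17.21 0.00
      vertex 1.19 17.21 12.00
    endloop
  endfacet
  facet normal -0.6234 0.7819 0.0000
    outer loop
      vertex 9.33 23.70 0.00
      vertex 1.19 17.21 12.00
      vertex 9.33 23.70 12.00
    endloop
  endfacet
  facet normal -1.0000 0.0000 0.0000
    outer loop
      vertex 1.19 17.21 0.00
      vertex 1.19 6.79 0.00
      vertex 1.19 6.79 12.00
    endloop
  endfacet
  facet normal -1.0000 0.0000 0.0000
    outer loop
      vertex 1.19 17.21 0.00
      vertex 1.19 6.79 12.00
      vertex 1.19 17.21 12.00
    endloop
  endfacet
  facet normal -0.6234 -0.7819 0.0000
    outer loop
      vertex 1.19 6.79 0.00
      vertex 9.33 0.30 0.00
      vertex 9.33 0.30 12.00
    endloop
  endfacet
  facet normal -0.6234 -0.7819 0.0000
    outer loop
      vertex 1.19 6.79 0.00
      vertex 9.33 0.30 12.00
      vertex 1.19 6.79 12.00
    endloop
  endfacet
  facet normal 0.2228 -0.9749 0.0000
    outer loop
      vertex 9.33 0.30 0.00
      vertex 19.48 2.62 0.00
      vertex 19.48 2.62 12.00
    endloop
  endfacet
  facet normal 0.2228 -0.9749 0.0000
    outer loop
      vertex 9.33 0.30 0.00
      vertex 19.48 2.62 12.00
      vertex 9.33 0.30 12.00
    endloop
  endfacet
  facet normal 0.9009 -0.4341 0.0000
    outer loop
      vertex 19.48 2.62 0.00
      vertex 24.00 12.00 0.00
      vertex 24.00 12.00 12.00
    endloop
  endfacet
  facet normal 0.9009 -0.4341 0.0000
    outer loop
      vertex 19.48 2.62 0.00
      vertex 24.00 12.00 12.00
      vertex 19.48 2.62 12.00
    endloop
  endfacet
endsolid part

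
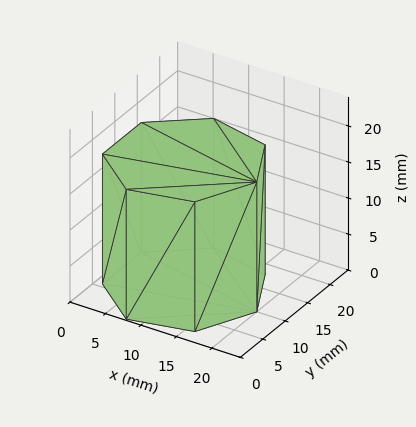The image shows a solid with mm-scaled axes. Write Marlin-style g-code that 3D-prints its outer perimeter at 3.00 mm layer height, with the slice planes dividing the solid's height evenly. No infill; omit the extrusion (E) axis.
Reading the render: the shape is a regular 7-sided prism (a cylinder approximated with 7 flat sides), circumscribed radius ≈ 10 mm, height ≈ 18 mm (dimensions read to the nearest mm from the axis ticks). For the g-code, the solid's height is divided into equal slices at the stated Δz and each level perimeter traced with G1 moves after a G0 lift.

; perimeter-only toolpath
G21 ; units = mm
G90 ; absolute positioning
G28 ; home
; layer 1
G0 Z3.00
G0 X20.00 Y10.00
G1 X16.23 Y17.82
G1 X7.77 Y19.75
G1 X0.99 Y14.34
G1 X0.99 Y5.66
G1 X7.77 Y0.25
G1 X16.23 Y2.18
G1 X20.00 Y10.00
; layer 2
G0 Z6.00
G0 X20.00 Y10.00
G1 X16.23 Y17.82
G1 X7.77 Y19.75
G1 X0.99 Y14.34
G1 X0.99 Y5.66
G1 X7.77 Y0.25
G1 X16.23 Y2.18
G1 X20.00 Y10.00
; layer 3
G0 Z9.00
G0 X20.00 Y10.00
G1 X16.23 Y17.82
G1 X7.77 Y19.75
G1 X0.99 Y14.34
G1 X0.99 Y5.66
G1 X7.77 Y0.25
G1 X16.23 Y2.18
G1 X20.00 Y10.00
; layer 4
G0 Z12.00
G0 X20.00 Y10.00
G1 X16.23 Y17.82
G1 X7.77 Y19.75
G1 X0.99 Y14.34
G1 X0.99 Y5.66
G1 X7.77 Y0.25
G1 X16.23 Y2.18
G1 X20.00 Y10.00
; layer 5
G0 Z15.00
G0 X20.00 Y10.00
G1 X16.23 Y17.82
G1 X7.77 Y19.75
G1 X0.99 Y14.34
G1 X0.99 Y5.66
G1 X7.77 Y0.25
G1 X16.23 Y2.18
G1 X20.00 Y10.00
; layer 6
G0 Z18.00
G0 X20.00 Y10.00
G1 X16.23 Y17.82
G1 X7.77 Y19.75
G1 X0.99 Y14.34
G1 X0.99 Y5.66
G1 X7.77 Y0.25
G1 X16.23 Y2.18
G1 X20.00 Y10.00
M2 ; end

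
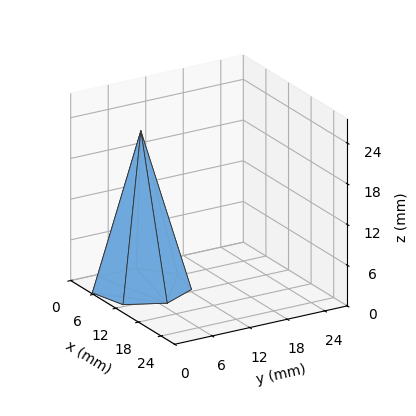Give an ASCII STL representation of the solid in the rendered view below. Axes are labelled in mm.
Reading the render: the shape is a regular 7-sided pyramid, base circumscribed radius ≈ 7 mm, apex at z ≈ 23 mm (dimensions read to the nearest mm from the axis ticks). For the STL, each face is triangulated and given an outward normal.

solid part
  facet normal 0.0000 0.0000 -1.0000
    outer loop
      vertex 5.44 13.82 0.00
      vertex 11.36 12.47 0.00
      vertex 14.00 7.00 0.00
    endloop
  endfacet
  facet normal 0.0000 0.0000 -1.0000
    outer loop
      vertex 0.69 10.04 0.00
      vertex 5.44 13.82 0.00
      vertex 14.00 7.00 0.00
    endloop
  endfacet
  facet normal 0.0000 0.0000 -1.0000
    outer loop
      vertex 0.69 3.96 0.00
      vertex 0.69 10.04 0.00
      vertex 14.00 7.00 0.00
    endloop
  endfacet
  facet normal 0.0000 0.0000 -1.0000
    outer loop
      vertex 5.44 0.18 0.00
      vertex 0.69 3.96 0.00
      vertex 14.00 7.00 0.00
    endloop
  endfacet
  facet normal 0.0000 0.0000 -1.0000
    outer loop
      vertex 11.36 1.53 0.00
      vertex 5.44 0.18 0.00
      vertex 14.00 7.00 0.00
    endloop
  endfacet
  facet normal 0.8686 0.4192 0.2643
    outer loop
      vertex 14.00 7.00 0.00
      vertex 11.36 12.47 0.00
      vertex 7.00 7.00 23.00
    endloop
  endfacet
  facet normal 0.2144 0.9403 0.2643
    outer loop
      vertex 11.36 12.47 0.00
      vertex 5.44 13.82 0.00
      vertex 7.00 7.00 23.00
    endloop
  endfacet
  facet normal -0.6005 0.7546 0.2645
    outer loop
      vertex 5.44 13.82 0.00
      vertex 0.69 10.04 0.00
      vertex 7.00 7.00 23.00
    endloop
  endfacet
  facet normal -0.9644 0.0000 0.2646
    outer loop
      vertex 0.69 10.04 0.00
      vertex 0.69 3.96 0.00
      vertex 7.00 7.00 23.00
    endloop
  endfacet
  facet normal -0.6005 -0.7546 0.2645
    outer loop
      vertex 0.69 3.96 0.00
      vertex 5.44 0.18 0.00
      vertex 7.00 7.00 23.00
    endloop
  endfacet
  facet normal 0.2144 -0.9403 0.2643
    outer loop
      vertex 5.44 0.18 0.00
      vertex 11.36 1.53 0.00
      vertex 7.00 7.00 23.00
    endloop
  endfacet
  facet normal 0.8686 -0.4192 0.2643
    outer loop
      vertex 11.36 1.53 0.00
      vertex 14.00 7.00 0.00
      vertex 7.00 7.00 23.00
    endloop
  endfacet
endsolid part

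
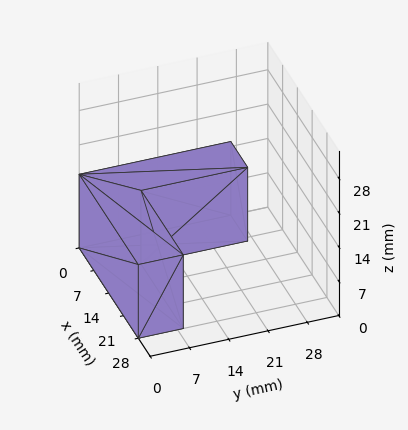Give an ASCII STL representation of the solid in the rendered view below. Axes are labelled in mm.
Reading the render: the shape is an L-shaped prism: outer 28 × 27 mm, arm thicknesses ≈ 8 mm (horizontal) and 8 mm (vertical), extruded 15 mm in z (dimensions read to the nearest mm from the axis ticks). For the STL, each face is triangulated and given an outward normal.

solid part
  facet normal 0.0000 0.0000 -1.0000
    outer loop
      vertex 28.0 8.0 0.0
      vertex 28.0 0.0 0.0
      vertex 0.0 0.0 0.0
    endloop
  endfacet
  facet normal 0.0000 0.0000 -1.0000
    outer loop
      vertex 8.0 8.0 0.0
      vertex 28.0 8.0 0.0
      vertex 0.0 0.0 0.0
    endloop
  endfacet
  facet normal 0.0000 0.0000 -1.0000
    outer loop
      vertex 8.0 27.0 0.0
      vertex 8.0 8.0 0.0
      vertex 0.0 0.0 0.0
    endloop
  endfacet
  facet normal 0.0000 0.0000 -1.0000
    outer loop
      vertex 0.0 27.0 0.0
      vertex 8.0 27.0 0.0
      vertex 0.0 0.0 0.0
    endloop
  endfacet
  facet normal 0.0000 0.0000 1.0000
    outer loop
      vertex 0.0 0.0 15.0
      vertex 28.0 0.0 15.0
      vertex 28.0 8.0 15.0
    endloop
  endfacet
  facet normal 0.0000 0.0000 1.0000
    outer loop
      vertex 0.0 0.0 15.0
      vertex 28.0 8.0 15.0
      vertex 8.0 8.0 15.0
    endloop
  endfacet
  facet normal 0.0000 0.0000 1.0000
    outer loop
      vertex 0.0 0.0 15.0
      vertex 8.0 8.0 15.0
      vertex 8.0 27.0 15.0
    endloop
  endfacet
  facet normal 0.0000 0.0000 1.0000
    outer loop
      vertex 0.0 0.0 15.0
      vertex 8.0 27.0 15.0
      vertex 0.0 27.0 15.0
    endloop
  endfacet
  facet normal 0.0000 -1.0000 0.0000
    outer loop
      vertex 0.0 0.0 0.0
      vertex 28.0 0.0 0.0
      vertex 28.0 0.0 15.0
    endloop
  endfacet
  facet normal 0.0000 -1.0000 0.0000
    outer loop
      vertex 0.0 0.0 0.0
      vertex 28.0 0.0 15.0
      vertex 0.0 0.0 15.0
    endloop
  endfacet
  facet normal 1.0000 0.0000 0.0000
    outer loop
      vertex 28.0 0.0 0.0
      vertex 28.0 8.0 0.0
      vertex 28.0 8.0 15.0
    endloop
  endfacet
  facet normal 1.0000 0.0000 0.0000
    outer loop
      vertex 28.0 0.0 0.0
      vertex 28.0 8.0 15.0
      vertex 28.0 0.0 15.0
    endloop
  endfacet
  facet normal 0.0000 1.0000 0.0000
    outer loop
      vertex 28.0 8.0 0.0
      vertex 8.0 8.0 0.0
      vertex 8.0 8.0 15.0
    endloop
  endfacet
  facet normal 0.0000 1.0000 0.0000
    outer loop
      vertex 28.0 8.0 0.0
      vertex 8.0 8.0 15.0
      vertex 28.0 8.0 15.0
    endloop
  endfacet
  facet normal 1.0000 0.0000 0.0000
    outer loop
      vertex 8.0 8.0 0.0
      vertex 8.0 27.0 0.0
      vertex 8.0 27.0 15.0
    endloop
  endfacet
  facet normal 1.0000 0.0000 0.0000
    outer loop
      vertex 8.0 8.0 0.0
      vertex 8.0 27.0 15.0
      vertex 8.0 8.0 15.0
    endloop
  endfacet
  facet normal 0.0000 1.0000 0.0000
    outer loop
      vertex 8.0 27.0 0.0
      vertex 0.0 27.0 0.0
      vertex 0.0 27.0 15.0
    endloop
  endfacet
  facet normal 0.0000 1.0000 0.0000
    outer loop
      vertex 8.0 27.0 0.0
      vertex 0.0 27.0 15.0
      vertex 8.0 27.0 15.0
    endloop
  endfacet
  facet normal -1.0000 0.0000 0.0000
    outer loop
      vertex 0.0 27.0 0.0
      vertex 0.0 0.0 0.0
      vertex 0.0 0.0 15.0
    endloop
  endfacet
  facet normal -1.0000 0.0000 0.0000
    outer loop
      vertex 0.0 27.0 0.0
      vertex 0.0 0.0 15.0
      vertex 0.0 27.0 15.0
    endloop
  endfacet
endsolid part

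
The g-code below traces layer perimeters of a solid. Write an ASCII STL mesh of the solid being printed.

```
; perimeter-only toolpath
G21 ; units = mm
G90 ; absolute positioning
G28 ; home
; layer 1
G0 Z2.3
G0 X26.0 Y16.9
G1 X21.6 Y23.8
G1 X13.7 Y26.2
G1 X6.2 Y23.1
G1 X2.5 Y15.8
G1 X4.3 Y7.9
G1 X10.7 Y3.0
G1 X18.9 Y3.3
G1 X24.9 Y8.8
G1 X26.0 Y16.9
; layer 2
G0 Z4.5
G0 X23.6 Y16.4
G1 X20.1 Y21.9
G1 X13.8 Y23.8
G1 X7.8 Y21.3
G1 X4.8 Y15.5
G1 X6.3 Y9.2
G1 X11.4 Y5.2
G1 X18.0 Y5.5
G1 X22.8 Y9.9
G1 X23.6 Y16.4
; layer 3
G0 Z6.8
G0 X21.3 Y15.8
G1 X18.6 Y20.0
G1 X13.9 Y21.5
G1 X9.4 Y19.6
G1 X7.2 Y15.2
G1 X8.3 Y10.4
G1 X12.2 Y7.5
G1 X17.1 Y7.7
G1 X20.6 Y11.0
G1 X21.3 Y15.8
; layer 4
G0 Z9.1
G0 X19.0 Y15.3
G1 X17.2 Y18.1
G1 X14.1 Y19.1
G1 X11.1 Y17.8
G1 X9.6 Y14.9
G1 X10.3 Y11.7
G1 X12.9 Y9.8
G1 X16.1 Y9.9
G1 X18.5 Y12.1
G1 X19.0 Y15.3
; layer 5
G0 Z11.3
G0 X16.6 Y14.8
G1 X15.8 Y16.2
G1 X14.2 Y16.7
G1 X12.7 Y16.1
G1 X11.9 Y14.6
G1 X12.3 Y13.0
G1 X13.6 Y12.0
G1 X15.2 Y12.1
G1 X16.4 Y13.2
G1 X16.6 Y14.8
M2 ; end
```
solid part
  facet normal 0.0000 0.0000 -1.0000
    outer loop
      vertex 13.6 28.6 0.0
      vertex 23.0 25.7 0.0
      vertex 28.3 17.4 0.0
    endloop
  endfacet
  facet normal 0.0000 0.0000 -1.0000
    outer loop
      vertex 4.6 24.8 0.0
      vertex 13.6 28.6 0.0
      vertex 28.3 17.4 0.0
    endloop
  endfacet
  facet normal 0.0000 0.0000 -1.0000
    outer loop
      vertex 0.1 16.1 0.0
      vertex 4.6 24.8 0.0
      vertex 28.3 17.4 0.0
    endloop
  endfacet
  facet normal 0.0000 0.0000 -1.0000
    outer loop
      vertex 2.3 6.6 0.0
      vertex 0.1 16.1 0.0
      vertex 28.3 17.4 0.0
    endloop
  endfacet
  facet normal 0.0000 0.0000 -1.0000
    outer loop
      vertex 10.0 0.7 0.0
      vertex 2.3 6.6 0.0
      vertex 28.3 17.4 0.0
    endloop
  endfacet
  facet normal 0.0000 0.0000 -1.0000
    outer loop
      vertex 19.8 1.1 0.0
      vertex 10.0 0.7 0.0
      vertex 28.3 17.4 0.0
    endloop
  endfacet
  facet normal 0.0000 0.0000 -1.0000
    outer loop
      vertex 27.0 7.7 0.0
      vertex 19.8 1.1 0.0
      vertex 28.3 17.4 0.0
    endloop
  endfacet
  facet normal 0.5989 0.3824 0.7036
    outer loop
      vertex 28.3 17.4 0.0
      vertex 23.0 25.7 0.0
      vertex 14.3 14.3 13.6
    endloop
  endfacet
  facet normal 0.2095 0.6792 0.7034
    outer loop
      vertex 23.0 25.7 0.0
      vertex 13.6 28.6 0.0
      vertex 14.3 14.3 13.6
    endloop
  endfacet
  facet normal -0.2766 0.6551 0.7031
    outer loop
      vertex 13.6 28.6 0.0
      vertex 4.6 24.8 0.0
      vertex 14.3 14.3 13.6
    endloop
  endfacet
  facet normal -0.6318 0.3268 0.7029
    outer loop
      vertex 4.6 24.8 0.0
      vertex 0.1 16.1 0.0
      vertex 14.3 14.3 13.6
    endloop
  endfacet
  facet normal -0.6933 -0.1605 0.7026
    outer loop
      vertex 0.1 16.1 0.0
      vertex 2.3 6.6 0.0
      vertex 14.3 14.3 13.6
    endloop
  endfacet
  facet normal -0.4331 -0.5652 0.7021
    outer loop
      vertex 2.3 6.6 0.0
      vertex 10.0 0.7 0.0
      vertex 14.3 14.3 13.6
    endloop
  endfacet
  facet normal 0.0290 -0.7114 0.7022
    outer loop
      vertex 10.0 0.7 0.0
      vertex 19.8 1.1 0.0
      vertex 14.3 14.3 13.6
    endloop
  endfacet
  facet normal 0.4805 -0.5242 0.7031
    outer loop
      vertex 19.8 1.1 0.0
      vertex 27.0 7.7 0.0
      vertex 14.3 14.3 13.6
    endloop
  endfacet
  facet normal 0.7043 -0.0944 0.7035
    outer loop
      vertex 27.0 7.7 0.0
      vertex 28.3 17.4 0.0
      vertex 14.3 14.3 13.6
    endloop
  endfacet
endsolid part

The G0 Z moves step by Δz≈2.3 mm. The G1 loops shrink linearly with z, so the solid tapers from its base footprint up to z≈13.6. Closing with a flat bottom cap and the tapered top and triangulating gives 16 facets — a regular 9-sided pyramid, base circumscribed radius ≈ 14.3 mm, apex at z ≈ 13.6 mm.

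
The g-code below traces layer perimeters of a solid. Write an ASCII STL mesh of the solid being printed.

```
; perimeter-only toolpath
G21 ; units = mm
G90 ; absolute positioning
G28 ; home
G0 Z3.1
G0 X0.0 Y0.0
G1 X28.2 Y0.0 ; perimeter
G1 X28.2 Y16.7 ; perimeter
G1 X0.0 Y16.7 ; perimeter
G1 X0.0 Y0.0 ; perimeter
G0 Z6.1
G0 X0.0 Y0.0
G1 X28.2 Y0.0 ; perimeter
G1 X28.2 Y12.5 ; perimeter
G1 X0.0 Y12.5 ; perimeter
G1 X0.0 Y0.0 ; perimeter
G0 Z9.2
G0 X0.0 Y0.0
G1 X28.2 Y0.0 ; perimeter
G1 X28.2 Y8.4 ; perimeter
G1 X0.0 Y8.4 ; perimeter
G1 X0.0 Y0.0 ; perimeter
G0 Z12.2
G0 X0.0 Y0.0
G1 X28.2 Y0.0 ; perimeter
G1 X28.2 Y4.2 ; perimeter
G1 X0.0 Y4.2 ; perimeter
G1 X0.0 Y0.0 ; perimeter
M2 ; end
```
solid part
  facet normal 0.0000 0.0000 -1.0000
    outer loop
      vertex 28.2 20.9 0.0
      vertex 28.2 0.0 0.0
      vertex 0.0 0.0 0.0
    endloop
  endfacet
  facet normal 0.0000 0.0000 -1.0000
    outer loop
      vertex 0.0 20.9 0.0
      vertex 28.2 20.9 0.0
      vertex 0.0 0.0 0.0
    endloop
  endfacet
  facet normal 0.0000 -1.0000 0.0000
    outer loop
      vertex 0.0 0.0 0.0
      vertex 28.2 0.0 0.0
      vertex 28.2 0.0 15.3
    endloop
  endfacet
  facet normal 0.0000 -1.0000 0.0000
    outer loop
      vertex 0.0 0.0 0.0
      vertex 28.2 0.0 15.3
      vertex 0.0 0.0 15.3
    endloop
  endfacet
  facet normal 0.0000 0.5907 0.8069
    outer loop
      vertex 0.0 0.0 15.3
      vertex 28.2 0.0 15.3
      vertex 28.2 20.9 0.0
    endloop
  endfacet
  facet normal 0.0000 0.5907 0.8069
    outer loop
      vertex 0.0 0.0 15.3
      vertex 28.2 20.9 0.0
      vertex 0.0 20.9 0.0
    endloop
  endfacet
  facet normal -1.0000 0.0000 0.0000
    outer loop
      vertex 0.0 0.0 15.3
      vertex 0.0 20.9 0.0
      vertex 0.0 0.0 0.0
    endloop
  endfacet
  facet normal 1.0000 0.0000 0.0000
    outer loop
      vertex 28.2 0.0 0.0
      vertex 28.2 20.9 0.0
      vertex 28.2 0.0 15.3
    endloop
  endfacet
endsolid part

The G0 Z moves step by Δz≈3.1 mm. The G1 loops shrink linearly with z, so the solid tapers from its base footprint up to z≈15.3. Closing with a flat bottom cap and the tapered top and triangulating gives 8 facets — a wedge (ramp): 28.2 × 20.9 mm base, rising to 15.3 mm along the y=0 edge and sloping linearly to z=0 at y=20.9.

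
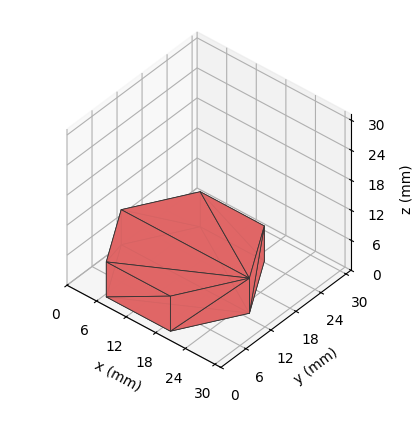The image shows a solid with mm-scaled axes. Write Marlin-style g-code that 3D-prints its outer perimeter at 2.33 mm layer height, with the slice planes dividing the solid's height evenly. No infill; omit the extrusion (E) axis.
Reading the render: the shape is a regular 6-sided prism (a cylinder approximated with 6 flat sides), circumscribed radius ≈ 13 mm, height ≈ 7 mm (dimensions read to the nearest mm from the axis ticks). For the g-code, the solid's height is divided into equal slices at the stated Δz and each level perimeter traced with G1 moves after a G0 lift.

; perimeter-only toolpath
G21 ; units = mm
G90 ; absolute positioning
G28 ; home
; layer 1
G0 Z2.33
G0 X26.00 Y13.00
G1 X19.50 Y24.26
G1 X6.50 Y24.26
G1 X0.00 Y13.00
G1 X6.50 Y1.74
G1 X19.50 Y1.74
G1 X26.00 Y13.00
; layer 2
G0 Z4.67
G0 X26.00 Y13.00
G1 X19.50 Y24.26
G1 X6.50 Y24.26
G1 X0.00 Y13.00
G1 X6.50 Y1.74
G1 X19.50 Y1.74
G1 X26.00 Y13.00
; layer 3
G0 Z7.00
G0 X26.00 Y13.00
G1 X19.50 Y24.26
G1 X6.50 Y24.26
G1 X0.00 Y13.00
G1 X6.50 Y1.74
G1 X19.50 Y1.74
G1 X26.00 Y13.00
M2 ; end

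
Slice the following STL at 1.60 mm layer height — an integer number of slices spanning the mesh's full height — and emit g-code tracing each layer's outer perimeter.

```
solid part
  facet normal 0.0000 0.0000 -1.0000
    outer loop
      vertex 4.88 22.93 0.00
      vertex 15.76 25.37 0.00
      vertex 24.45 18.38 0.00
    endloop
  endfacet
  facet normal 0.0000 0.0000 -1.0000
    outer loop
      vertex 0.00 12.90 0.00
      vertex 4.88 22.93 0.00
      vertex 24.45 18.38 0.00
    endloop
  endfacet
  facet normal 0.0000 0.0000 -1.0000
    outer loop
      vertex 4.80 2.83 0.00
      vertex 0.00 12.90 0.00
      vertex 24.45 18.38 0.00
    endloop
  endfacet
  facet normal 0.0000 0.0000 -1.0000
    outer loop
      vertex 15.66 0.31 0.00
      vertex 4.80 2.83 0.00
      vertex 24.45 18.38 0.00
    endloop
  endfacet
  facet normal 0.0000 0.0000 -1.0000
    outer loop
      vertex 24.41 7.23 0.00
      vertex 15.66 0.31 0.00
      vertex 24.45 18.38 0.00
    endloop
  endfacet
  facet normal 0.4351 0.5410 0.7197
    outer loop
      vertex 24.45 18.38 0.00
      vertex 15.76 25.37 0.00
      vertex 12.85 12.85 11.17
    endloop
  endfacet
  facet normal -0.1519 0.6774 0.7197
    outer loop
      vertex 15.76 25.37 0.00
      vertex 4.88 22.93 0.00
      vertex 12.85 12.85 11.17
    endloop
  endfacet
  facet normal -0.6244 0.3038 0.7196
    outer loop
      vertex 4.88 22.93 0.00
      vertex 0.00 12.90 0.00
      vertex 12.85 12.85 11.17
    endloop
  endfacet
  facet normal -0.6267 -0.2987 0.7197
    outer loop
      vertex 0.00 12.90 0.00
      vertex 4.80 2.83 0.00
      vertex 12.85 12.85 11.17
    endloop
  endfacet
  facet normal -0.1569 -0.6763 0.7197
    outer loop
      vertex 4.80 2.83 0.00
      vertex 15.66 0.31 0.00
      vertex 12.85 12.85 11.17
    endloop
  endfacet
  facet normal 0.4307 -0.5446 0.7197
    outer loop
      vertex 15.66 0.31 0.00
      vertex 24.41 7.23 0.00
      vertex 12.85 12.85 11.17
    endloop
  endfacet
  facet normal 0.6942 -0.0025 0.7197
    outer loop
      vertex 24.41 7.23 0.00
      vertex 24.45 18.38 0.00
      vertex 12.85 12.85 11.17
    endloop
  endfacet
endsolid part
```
; perimeter-only toolpath
G21 ; units = mm
G90 ; absolute positioning
G28 ; home
; layer 1
G0 Z1.60
G0 X22.79 Y17.59
G1 X15.34 Y23.58
G1 X6.02 Y21.49
G1 X1.84 Y12.89
G1 X5.95 Y4.26
G1 X15.26 Y2.10
G1 X22.76 Y8.03
G1 X22.79 Y17.59
; layer 2
G0 Z3.19
G0 X21.14 Y16.80
G1 X14.93 Y21.79
G1 X7.16 Y20.05
G1 X3.67 Y12.89
G1 X7.10 Y5.69
G1 X14.86 Y3.89
G1 X21.11 Y8.84
G1 X21.14 Y16.80
; layer 3
G0 Z4.79
G0 X19.48 Y16.01
G1 X14.51 Y20.00
G1 X8.30 Y18.61
G1 X5.51 Y12.88
G1 X8.25 Y7.12
G1 X14.46 Y5.68
G1 X19.46 Y9.64
G1 X19.48 Y16.01
; layer 4
G0 Z6.38
G0 X17.82 Y15.22
G1 X14.10 Y18.22
G1 X9.43 Y17.17
G1 X7.34 Y12.87
G1 X9.40 Y8.56
G1 X14.05 Y7.48
G1 X17.80 Y10.44
G1 X17.82 Y15.22
; layer 5
G0 Z7.98
G0 X16.16 Y14.43
G1 X13.68 Y16.43
G1 X10.57 Y15.73
G1 X9.18 Y12.86
G1 X10.55 Y9.99
G1 X13.65 Y9.27
G1 X16.15 Y11.24
G1 X16.16 Y14.43
; layer 6
G0 Z9.57
G0 X14.51 Y13.64
G1 X13.27 Y14.64
G1 X11.71 Y14.29
G1 X11.01 Y12.86
G1 X11.70 Y11.42
G1 X13.25 Y11.06
G1 X14.50 Y12.05
G1 X14.51 Y13.64
M2 ; end

The solid is a regular 7-sided pyramid, base circumscribed radius ≈ 12.8 mm, apex at z ≈ 11.2 mm. Slicing at Δz = 1.60 mm — 7 equal slices spanning the solid's height, so layer i sits at z = i·h/7 — gives 6 non-empty perimeters. Each is a 7-segment closed polygon; G0 lifts to the layer z and rapids to the start vertex, then G1 traces the edges. The cross-section shrinks linearly with z (the slice at the apex is degenerate and omitted).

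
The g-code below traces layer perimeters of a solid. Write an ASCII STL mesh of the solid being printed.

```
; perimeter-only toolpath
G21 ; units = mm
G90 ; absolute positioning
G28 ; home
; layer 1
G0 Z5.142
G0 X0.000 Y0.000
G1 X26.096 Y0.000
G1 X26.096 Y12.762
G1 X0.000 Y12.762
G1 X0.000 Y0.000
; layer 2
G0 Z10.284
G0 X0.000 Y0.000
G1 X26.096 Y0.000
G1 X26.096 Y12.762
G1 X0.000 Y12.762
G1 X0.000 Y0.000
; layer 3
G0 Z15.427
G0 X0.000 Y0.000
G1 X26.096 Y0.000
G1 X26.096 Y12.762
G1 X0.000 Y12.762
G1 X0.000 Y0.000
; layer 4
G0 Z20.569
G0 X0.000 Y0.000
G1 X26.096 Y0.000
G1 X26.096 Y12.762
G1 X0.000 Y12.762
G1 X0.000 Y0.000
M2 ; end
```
solid part
  facet normal 0.0000 0.0000 -1.0000
    outer loop
      vertex 26.096 12.762 0.000
      vertex 26.096 0.000 0.000
      vertex 0.000 0.000 0.000
    endloop
  endfacet
  facet normal 0.0000 0.0000 -1.0000
    outer loop
      vertex 0.000 12.762 0.000
      vertex 26.096 12.762 0.000
      vertex 0.000 0.000 0.000
    endloop
  endfacet
  facet normal 0.0000 0.0000 1.0000
    outer loop
      vertex 0.000 0.000 20.569
      vertex 26.096 0.000 20.569
      vertex 26.096 12.762 20.569
    endloop
  endfacet
  facet normal 0.0000 0.0000 1.0000
    outer loop
      vertex 0.000 0.000 20.569
      vertex 26.096 12.762 20.569
      vertex 0.000 12.762 20.569
    endloop
  endfacet
  facet normal 0.0000 -1.0000 0.0000
    outer loop
      vertex 0.000 0.000 0.000
      vertex 26.096 0.000 0.000
      vertex 26.096 0.000 20.569
    endloop
  endfacet
  facet normal 0.0000 -1.0000 0.0000
    outer loop
      vertex 0.000 0.000 0.000
      vertex 26.096 0.000 20.569
      vertex 0.000 0.000 20.569
    endloop
  endfacet
  facet normal 0.0000 1.0000 0.0000
    outer loop
      vertex 26.096 12.762 20.569
      vertex 26.096 12.762 0.000
      vertex 0.000 12.762 0.000
    endloop
  endfacet
  facet normal 0.0000 1.0000 0.0000
    outer loop
      vertex 0.000 12.762 20.569
      vertex 26.096 12.762 20.569
      vertex 0.000 12.762 0.000
    endloop
  endfacet
  facet normal -1.0000 0.0000 0.0000
    outer loop
      vertex 0.000 12.762 20.569
      vertex 0.000 12.762 0.000
      vertex 0.000 0.000 0.000
    endloop
  endfacet
  facet normal -1.0000 0.0000 0.0000
    outer loop
      vertex 0.000 0.000 20.569
      vertex 0.000 12.762 20.569
      vertex 0.000 0.000 0.000
    endloop
  endfacet
  facet normal 1.0000 0.0000 0.0000
    outer loop
      vertex 26.096 0.000 0.000
      vertex 26.096 12.762 0.000
      vertex 26.096 12.762 20.569
    endloop
  endfacet
  facet normal 1.0000 0.0000 0.0000
    outer loop
      vertex 26.096 0.000 0.000
      vertex 26.096 12.762 20.569
      vertex 26.096 0.000 20.569
    endloop
  endfacet
endsolid part

The G0 Z moves step by Δz≈5.142 mm. Every layer's G1 loop is the same polygon, so the solid is a straight extrusion of it from z=0 to z≈20.6. Closing with flat bottom and top caps and triangulating gives 12 facets — a rectangular box, roughly 26.1 × 12.8 mm footprint and 20.6 mm tall.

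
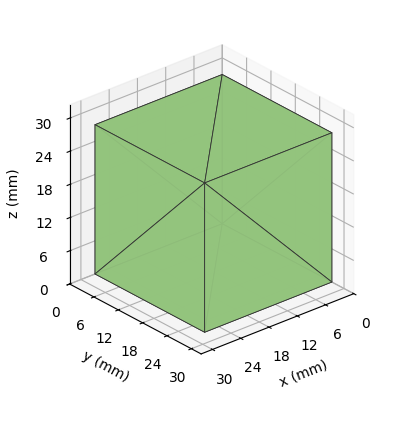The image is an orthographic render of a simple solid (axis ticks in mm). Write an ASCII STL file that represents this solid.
Reading the render: the shape is a rectangular box, roughly 27 × 27 mm footprint and 27 mm tall (dimensions read to the nearest mm from the axis ticks). For the STL, each face is triangulated and given an outward normal.

solid part
  facet normal 0.0000 0.0000 -1.0000
    outer loop
      vertex 27.00 27.00 0.00
      vertex 27.00 0.00 0.00
      vertex 0.00 0.00 0.00
    endloop
  endfacet
  facet normal 0.0000 0.0000 -1.0000
    outer loop
      vertex 0.00 27.00 0.00
      vertex 27.00 27.00 0.00
      vertex 0.00 0.00 0.00
    endloop
  endfacet
  facet normal 0.0000 0.0000 1.0000
    outer loop
      vertex 0.00 0.00 27.00
      vertex 27.00 0.00 27.00
      vertex 27.00 27.00 27.00
    endloop
  endfacet
  facet normal 0.0000 0.0000 1.0000
    outer loop
      vertex 0.00 0.00 27.00
      vertex 27.00 27.00 27.00
      vertex 0.00 27.00 27.00
    endloop
  endfacet
  facet normal 0.0000 -1.0000 0.0000
    outer loop
      vertex 0.00 0.00 0.00
      vertex 27.00 0.00 0.00
      vertex 27.00 0.00 27.00
    endloop
  endfacet
  facet normal 0.0000 -1.0000 0.0000
    outer loop
      vertex 0.00 0.00 0.00
      vertex 27.00 0.00 27.00
      vertex 0.00 0.00 27.00
    endloop
  endfacet
  facet normal 0.0000 1.0000 0.0000
    outer loop
      vertex 27.00 27.00 27.00
      vertex 27.00 27.00 0.00
      vertex 0.00 27.00 0.00
    endloop
  endfacet
  facet normal 0.0000 1.0000 0.0000
    outer loop
      vertex 0.00 27.00 27.00
      vertex 27.00 27.00 27.00
      vertex 0.00 27.00 0.00
    endloop
  endfacet
  facet normal -1.0000 0.0000 0.0000
    outer loop
      vertex 0.00 27.00 27.00
      vertex 0.00 27.00 0.00
      vertex 0.00 0.00 0.00
    endloop
  endfacet
  facet normal -1.0000 0.0000 0.0000
    outer loop
      vertex 0.00 0.00 27.00
      vertex 0.00 27.00 27.00
      vertex 0.00 0.00 0.00
    endloop
  endfacet
  facet normal 1.0000 0.0000 0.0000
    outer loop
      vertex 27.00 0.00 0.00
      vertex 27.00 27.00 0.00
      vertex 27.00 27.00 27.00
    endloop
  endfacet
  facet normal 1.0000 0.0000 0.0000
    outer loop
      vertex 27.00 0.00 0.00
      vertex 27.00 27.00 27.00
      vertex 27.00 0.00 27.00
    endloop
  endfacet
endsolid part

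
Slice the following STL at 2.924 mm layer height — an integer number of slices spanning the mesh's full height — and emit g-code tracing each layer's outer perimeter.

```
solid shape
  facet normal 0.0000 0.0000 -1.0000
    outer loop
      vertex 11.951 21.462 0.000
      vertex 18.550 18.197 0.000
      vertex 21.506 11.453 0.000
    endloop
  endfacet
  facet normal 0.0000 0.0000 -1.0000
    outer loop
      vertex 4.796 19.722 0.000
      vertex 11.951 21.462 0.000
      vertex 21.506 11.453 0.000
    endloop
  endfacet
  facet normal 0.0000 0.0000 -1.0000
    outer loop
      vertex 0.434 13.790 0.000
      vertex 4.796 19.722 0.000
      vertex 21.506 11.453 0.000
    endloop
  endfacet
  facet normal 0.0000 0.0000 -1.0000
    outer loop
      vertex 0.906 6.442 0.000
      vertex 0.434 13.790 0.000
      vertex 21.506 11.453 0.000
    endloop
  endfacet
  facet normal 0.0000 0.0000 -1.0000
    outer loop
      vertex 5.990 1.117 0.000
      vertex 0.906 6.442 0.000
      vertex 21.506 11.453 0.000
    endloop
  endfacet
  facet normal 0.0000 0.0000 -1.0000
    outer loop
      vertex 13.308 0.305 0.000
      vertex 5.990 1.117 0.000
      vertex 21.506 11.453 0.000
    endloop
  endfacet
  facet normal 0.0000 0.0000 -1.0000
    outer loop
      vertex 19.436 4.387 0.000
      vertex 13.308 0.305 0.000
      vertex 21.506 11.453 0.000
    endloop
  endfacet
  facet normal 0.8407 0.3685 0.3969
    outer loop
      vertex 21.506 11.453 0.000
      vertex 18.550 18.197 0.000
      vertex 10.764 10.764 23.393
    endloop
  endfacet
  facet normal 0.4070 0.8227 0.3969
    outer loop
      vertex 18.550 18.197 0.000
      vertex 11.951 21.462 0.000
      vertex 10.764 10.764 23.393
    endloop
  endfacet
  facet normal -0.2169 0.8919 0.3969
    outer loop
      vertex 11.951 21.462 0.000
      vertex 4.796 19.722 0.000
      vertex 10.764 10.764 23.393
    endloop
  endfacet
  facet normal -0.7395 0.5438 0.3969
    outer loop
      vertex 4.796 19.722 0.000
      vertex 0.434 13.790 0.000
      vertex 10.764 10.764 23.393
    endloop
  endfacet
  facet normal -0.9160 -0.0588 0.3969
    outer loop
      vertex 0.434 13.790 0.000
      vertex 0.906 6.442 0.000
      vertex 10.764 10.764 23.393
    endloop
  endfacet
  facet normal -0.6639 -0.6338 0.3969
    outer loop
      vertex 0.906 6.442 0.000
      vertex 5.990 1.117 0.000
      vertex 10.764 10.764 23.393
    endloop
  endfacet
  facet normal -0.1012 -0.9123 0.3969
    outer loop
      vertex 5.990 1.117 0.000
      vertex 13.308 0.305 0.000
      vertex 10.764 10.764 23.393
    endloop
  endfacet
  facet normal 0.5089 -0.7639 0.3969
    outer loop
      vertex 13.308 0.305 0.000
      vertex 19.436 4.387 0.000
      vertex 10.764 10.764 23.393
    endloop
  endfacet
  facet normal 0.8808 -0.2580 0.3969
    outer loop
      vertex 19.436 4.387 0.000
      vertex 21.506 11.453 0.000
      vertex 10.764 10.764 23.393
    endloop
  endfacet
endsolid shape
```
; perimeter-only toolpath
G21 ; units = mm
G90 ; absolute positioning
G28 ; home
; layer 1
G0 Z2.924
G0 X20.163 Y11.367
G1 X17.577 Y17.268
G1 X11.803 Y20.125
G1 X5.542 Y18.602
G1 X1.725 Y13.412
G1 X2.138 Y6.982
G1 X6.587 Y2.323
G1 X12.990 Y1.612
G1 X18.352 Y5.184
G1 X20.163 Y11.367
; layer 2
G0 Z5.848
G0 X18.820 Y11.281
G1 X16.604 Y16.339
G1 X11.654 Y18.787
G1 X6.288 Y17.483
G1 X3.016 Y13.034
G1 X3.370 Y7.522
G1 X7.183 Y3.529
G1 X12.672 Y2.920
G1 X17.268 Y5.981
G1 X18.820 Y11.281
; layer 3
G0 Z8.772
G0 X17.478 Y11.195
G1 X15.630 Y15.410
G1 X11.506 Y17.450
G1 X7.034 Y16.363
G1 X4.308 Y12.655
G1 X4.603 Y8.063
G1 X7.780 Y4.735
G1 X12.354 Y4.227
G1 X16.184 Y6.778
G1 X17.478 Y11.195
; layer 4
G0 Z11.697
G0 X16.135 Y11.108
G1 X14.657 Y14.480
G1 X11.357 Y16.113
G1 X7.780 Y15.243
G1 X5.599 Y12.277
G1 X5.835 Y8.603
G1 X8.377 Y5.941
G1 X12.036 Y5.534
G1 X15.100 Y7.575
G1 X16.135 Y11.108
; layer 5
G0 Z14.621
G0 X14.792 Y11.022
G1 X13.684 Y13.551
G1 X11.209 Y14.776
G1 X8.526 Y14.123
G1 X6.890 Y11.899
G1 X7.067 Y9.143
G1 X8.974 Y7.146
G1 X11.718 Y6.842
G1 X14.016 Y8.373
G1 X14.792 Y11.022
; layer 6
G0 Z17.545
G0 X13.450 Y10.936
G1 X12.710 Y12.622
G1 X11.061 Y13.439
G1 X9.272 Y13.004
G1 X8.181 Y11.521
G1 X8.300 Y9.684
G1 X9.571 Y8.352
G1 X11.400 Y8.149
G1 X12.932 Y9.170
G1 X13.450 Y10.936
; layer 7
G0 Z20.469
G0 X12.107 Y10.850
G1 X11.737 Y11.693
G1 X10.912 Y12.101
G1 X10.018 Y11.884
G1 X9.473 Y11.142
G1 X9.532 Y10.224
G1 X10.167 Y9.558
G1 X11.082 Y9.457
G1 X11.848 Y9.967
G1 X12.107 Y10.850
M2 ; end

The solid is a regular 9-sided pyramid, base circumscribed radius ≈ 10.8 mm, apex at z ≈ 23.4 mm. Slicing at Δz = 2.924 mm — 8 equal slices spanning the solid's height, so layer i sits at z = i·h/8 — gives 7 non-empty perimeters. Each is a 9-segment closed polygon; G0 lifts to the layer z and rapids to the start vertex, then G1 traces the edges. The cross-section shrinks linearly with z (the slice at the apex is degenerate and omitted).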